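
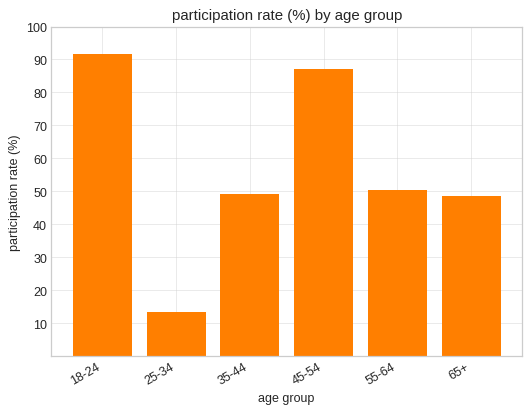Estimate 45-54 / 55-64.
≈ 1.8×

45-54 ≈ 90, 55-64 ≈ 50; 90/50 ≈ 1.8.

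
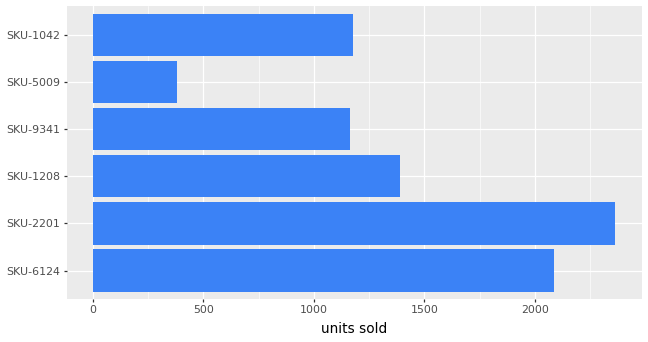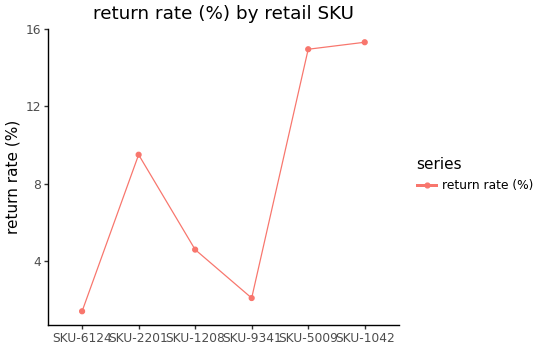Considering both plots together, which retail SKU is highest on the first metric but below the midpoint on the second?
SKU-6124

Chart 2 median return rate (%) ≈ 8; below-median retail SKUs: SKU-6124, SKU-1208, SKU-9341. Among those, SKU-6124 has the highest units sold (≈ 2000).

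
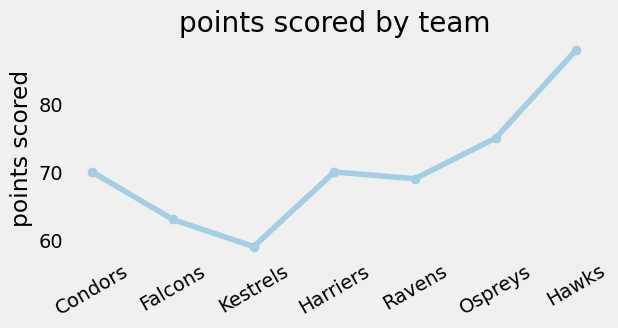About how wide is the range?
Max Hawks ≈ 90, min Kestrels ≈ 60; range ≈ 30.

≈ 30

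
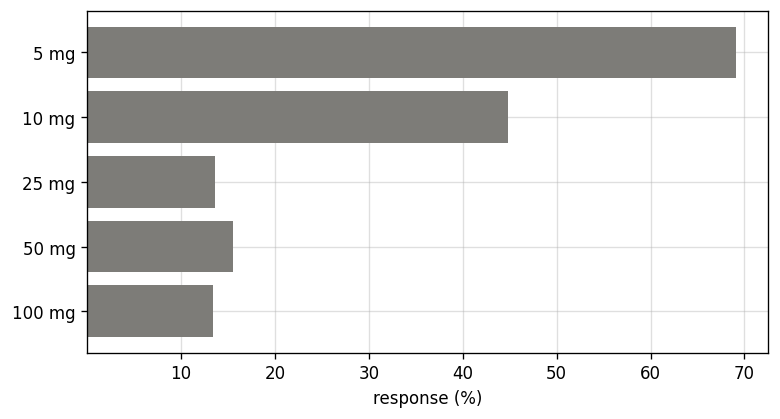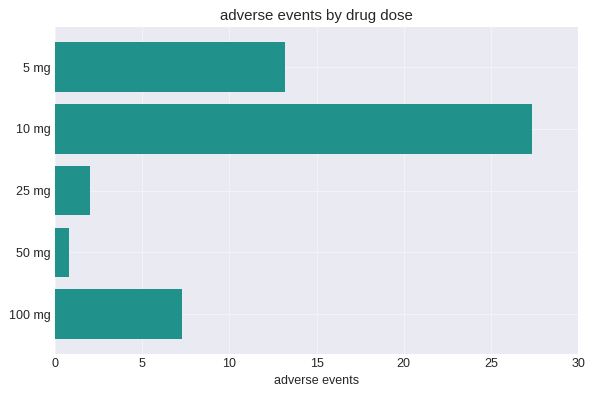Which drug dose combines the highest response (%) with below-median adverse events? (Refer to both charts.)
Chart 2 median adverse events ≈ 5; below-median drug doses: 25 mg, 50 mg. Among those, 50 mg has the highest response (%) (≈ 20).

50 mg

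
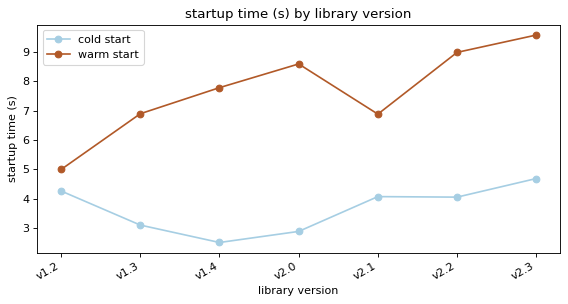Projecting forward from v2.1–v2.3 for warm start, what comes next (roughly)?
≈ 11.5

Last three: 7, 9, 10 → slope ≈ 1.5/step → next ≈ 11.5.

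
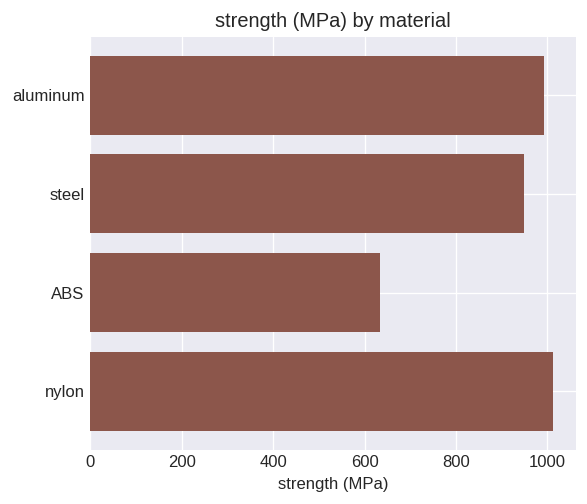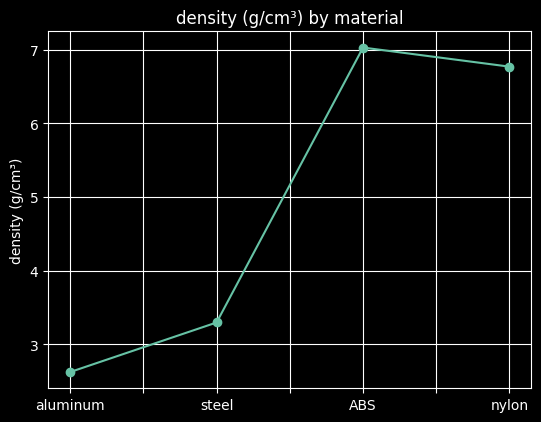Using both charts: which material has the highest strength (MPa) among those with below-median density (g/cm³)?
Chart 2 median density (g/cm³) ≈ 5; below-median materials: aluminum, steel. Among those, aluminum has the highest strength (MPa) (≈ 1000).

aluminum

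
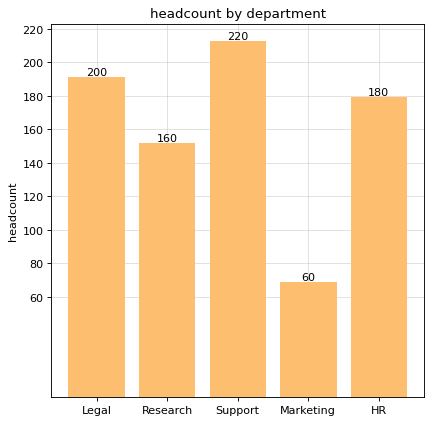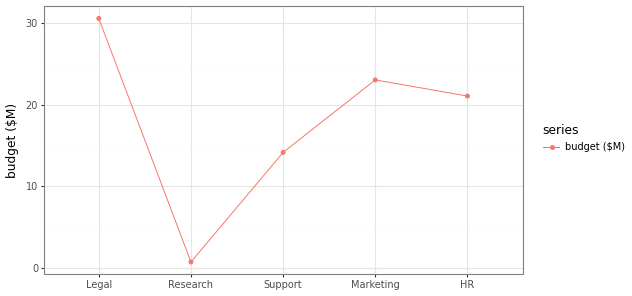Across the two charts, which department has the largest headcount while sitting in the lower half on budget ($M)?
Chart 2 median budget ($M) ≈ 20; below-median departments: Research, Support. Among those, Support has the highest headcount (≈ 220).

Support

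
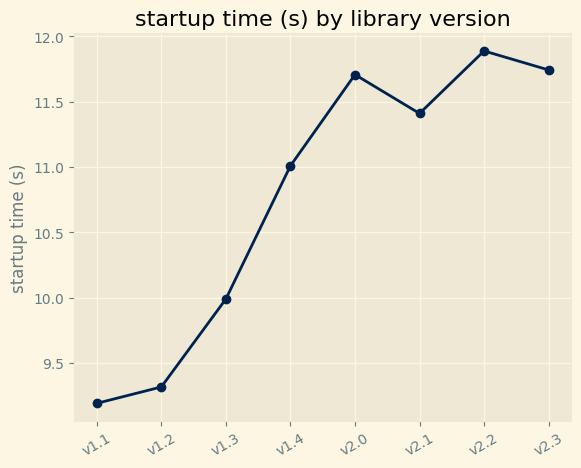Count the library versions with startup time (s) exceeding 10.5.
Above 10.5: v1.4, v2.0, v2.1, v2.2, v2.3.

5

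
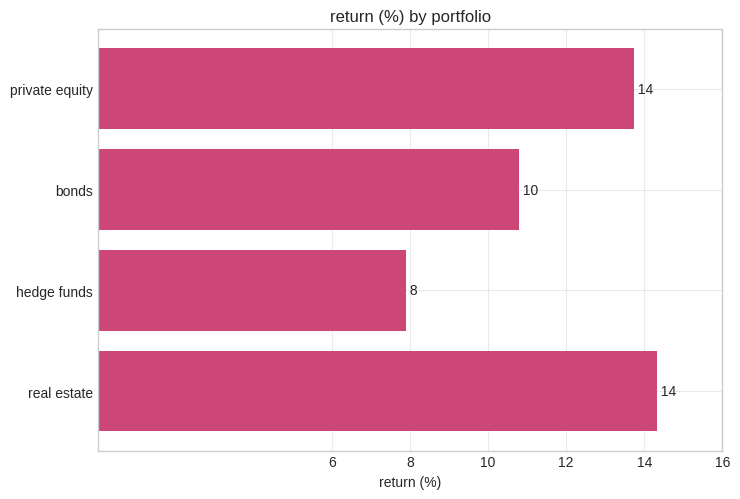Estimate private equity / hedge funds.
≈ 1.75×

private equity ≈ 14, hedge funds ≈ 8; 14/8 ≈ 1.75.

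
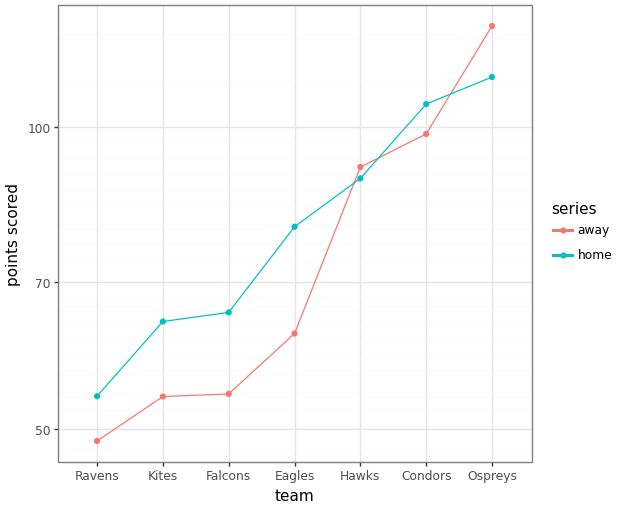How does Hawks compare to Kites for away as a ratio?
≈ 1.8×

Hawks ≈ 90, Kites ≈ 50; 90/50 ≈ 1.8.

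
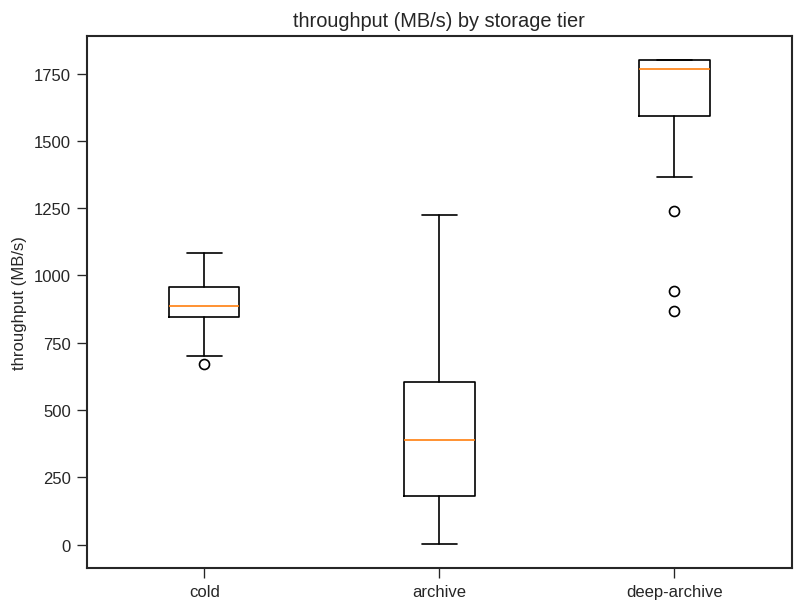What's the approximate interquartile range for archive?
≈ 400

Q3 ≈ 600, Q1 ≈ 200; IQR ≈ 400.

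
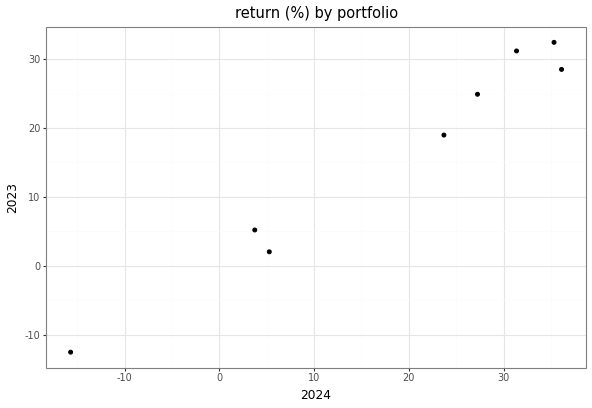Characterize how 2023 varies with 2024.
Points are positively correlated; strong (|r| ≈ 1.0).

positive, strong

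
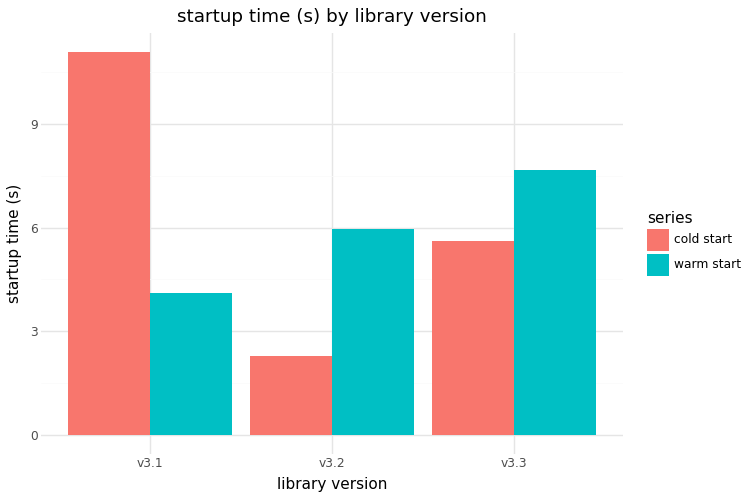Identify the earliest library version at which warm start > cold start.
v3.2

v3.1: warm start ≈ 4 vs cold start ≈ 11 (not yet); v3.2: warm start ≈ 6 vs cold start ≈ 2 (first crossover).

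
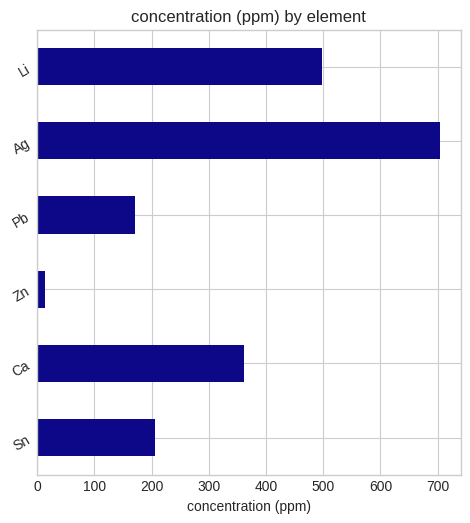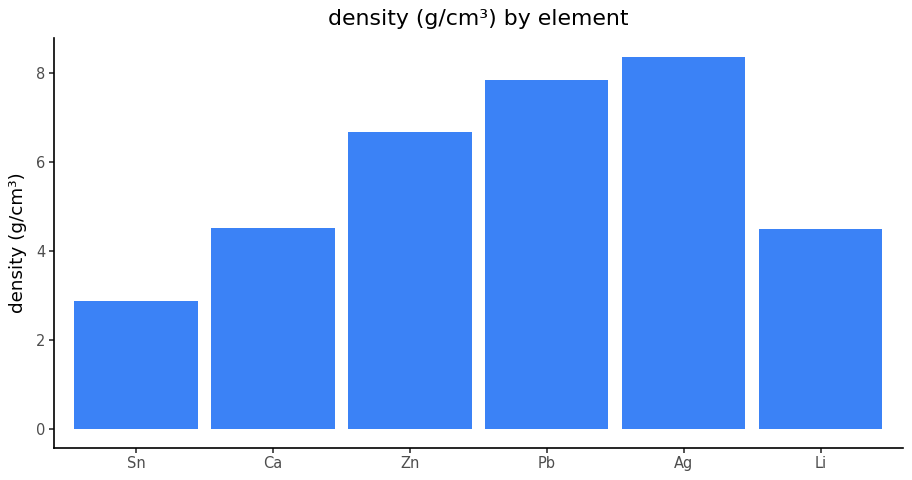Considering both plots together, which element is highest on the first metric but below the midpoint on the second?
Li

Chart 2 median density (g/cm³) ≈ 6; below-median elements: Sn, Ca, Li. Among those, Li has the highest concentration (ppm) (≈ 500).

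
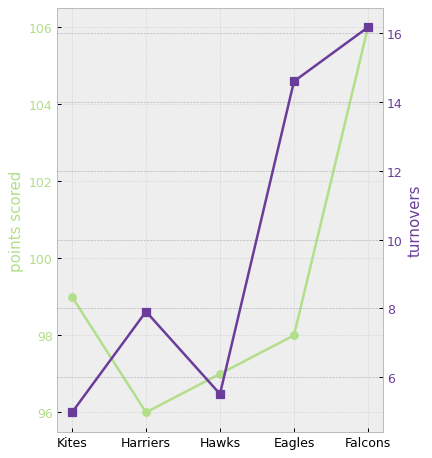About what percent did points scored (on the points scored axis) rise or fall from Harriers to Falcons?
Harriers ≈ 96, Falcons ≈ 106; (106 − 96) / 96 ≈ +10.4%.

≈ +10.4%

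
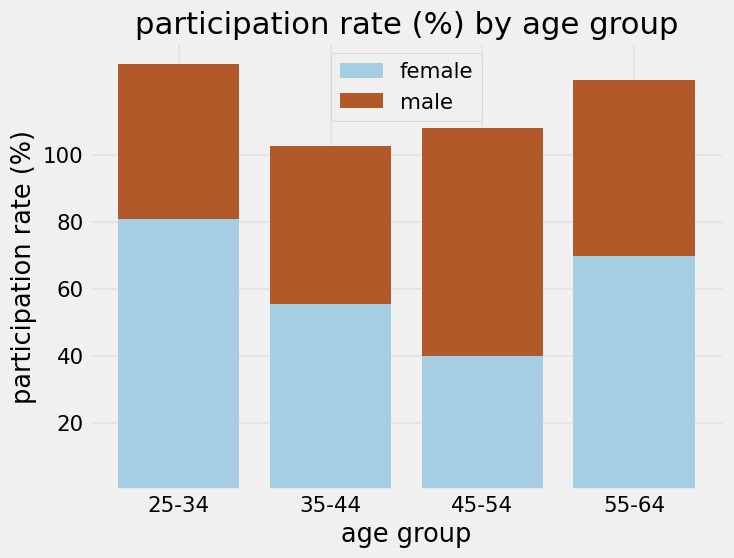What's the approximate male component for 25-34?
male top ≈ 120, bottom ≈ 80; segment ≈ 40.

≈ 40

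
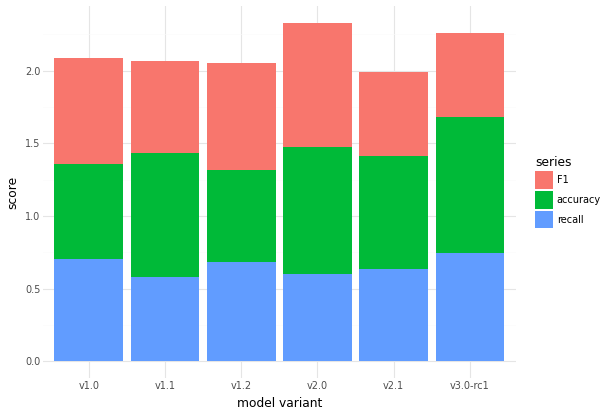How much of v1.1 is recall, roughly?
≈ 0.6

recall top ≈ 0.6, bottom ≈ 0.0; segment ≈ 0.6.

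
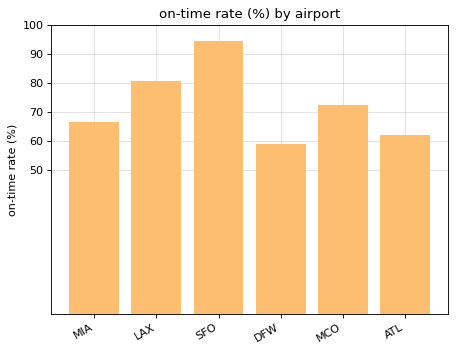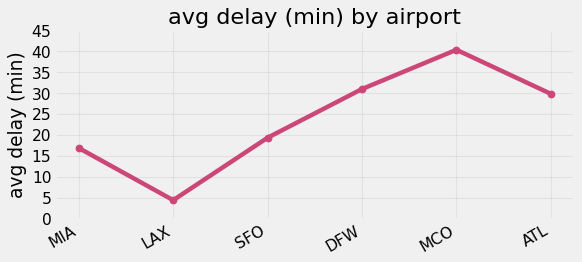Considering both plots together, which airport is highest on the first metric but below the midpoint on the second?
SFO

Chart 2 median avg delay (min) ≈ 25; below-median airports: MIA, LAX, SFO. Among those, SFO has the highest on-time rate (%) (≈ 90).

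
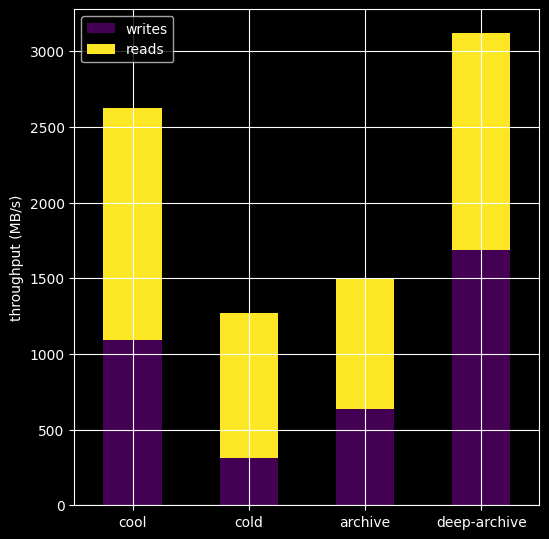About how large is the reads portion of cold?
≈ 1000

reads top ≈ 1500, bottom ≈ 500; segment ≈ 1000.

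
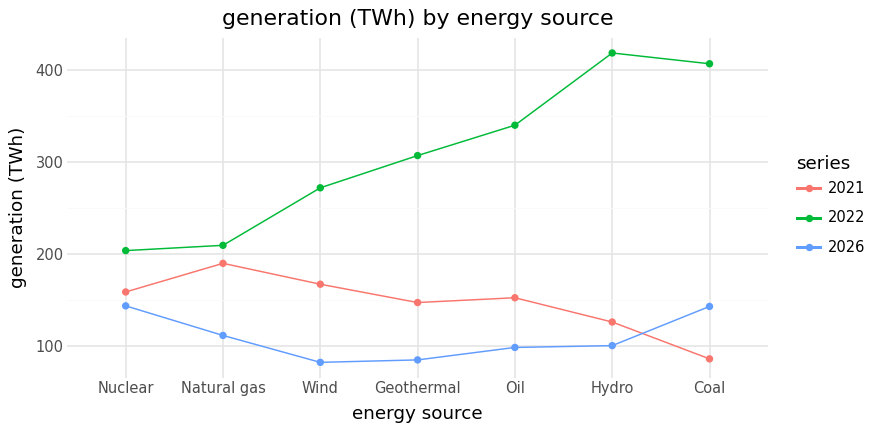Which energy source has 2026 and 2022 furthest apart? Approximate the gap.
Hydro: 2026 ≈ 100, 2022 ≈ 400 → gap ≈ 300. Next-largest (Coal) is only ≈ 250.

Hydro, ≈ 300 TWh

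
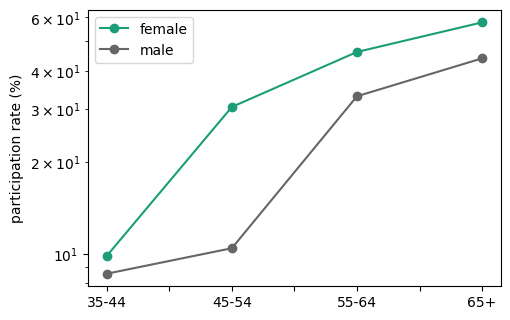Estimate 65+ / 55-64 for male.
65+ ≈ 45, 55-64 ≈ 35; 45/35 ≈ 1.29.

≈ 1.29×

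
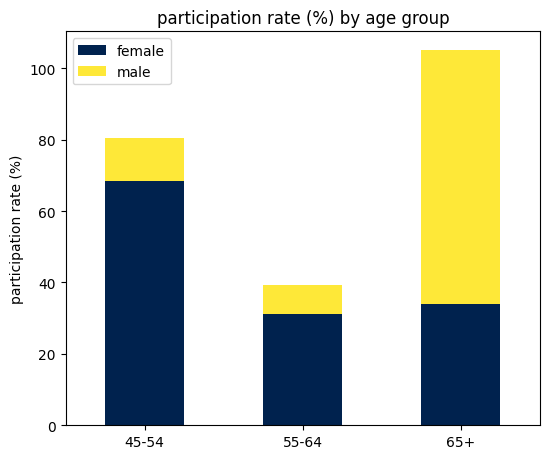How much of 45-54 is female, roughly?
≈ 70

female top ≈ 70, bottom ≈ 0; segment ≈ 70.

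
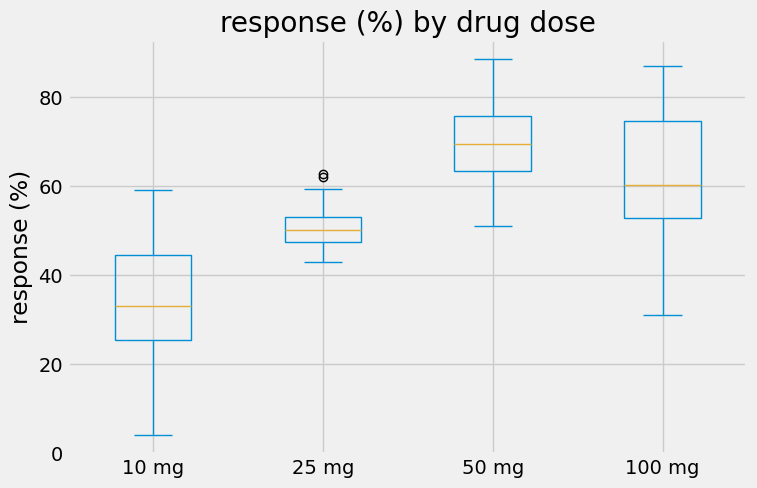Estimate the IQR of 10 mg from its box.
Q3 ≈ 45, Q1 ≈ 25; IQR ≈ 20.

≈ 20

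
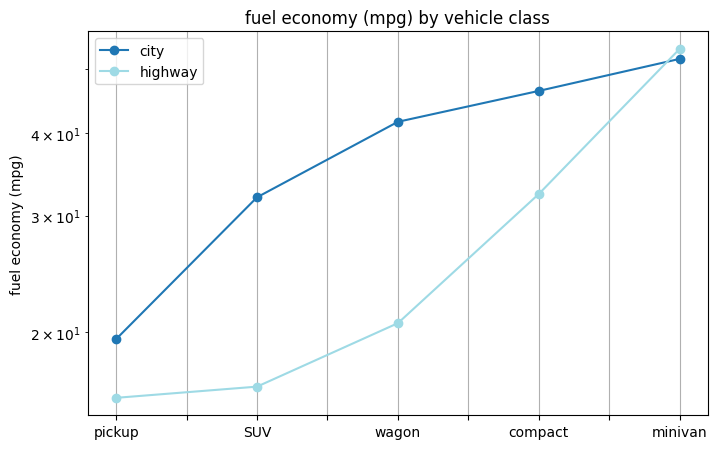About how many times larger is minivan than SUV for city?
≈ 1.67×

minivan ≈ 50, SUV ≈ 30; 50/30 ≈ 1.67.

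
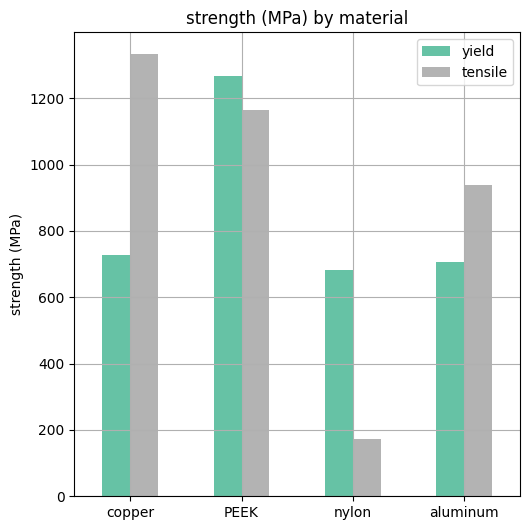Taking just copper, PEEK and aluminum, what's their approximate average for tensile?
(1400 + 1200 + 1000) / 3 ≈ 1200.

≈ 1200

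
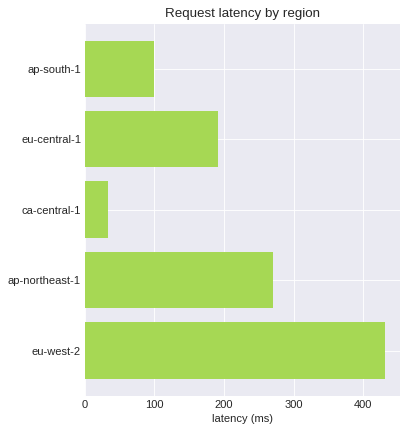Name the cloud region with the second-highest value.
Top 3: eu-west-2 ≈ 450, ap-northeast-1 ≈ 250, eu-central-1 ≈ 200.

ap-northeast-1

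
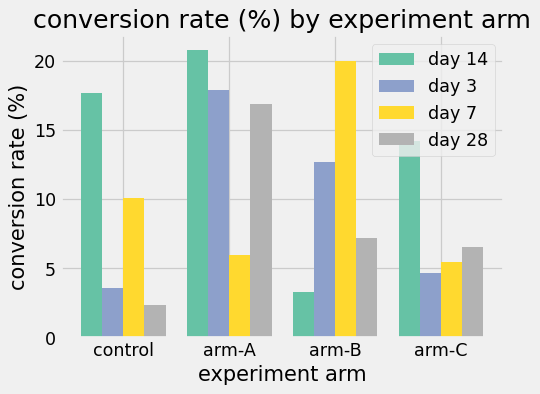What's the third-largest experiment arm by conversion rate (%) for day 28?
arm-C

Top 4 for day 28: arm-A ≈ 16, arm-B ≈ 8, arm-C ≈ 6, control ≈ 2.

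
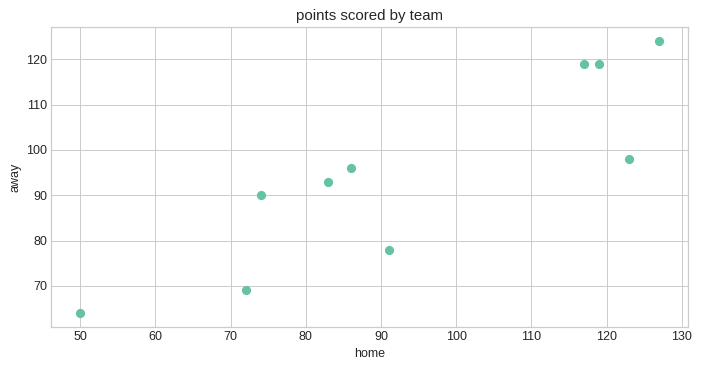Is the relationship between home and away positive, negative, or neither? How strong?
positive, strong

Points are positively correlated; strong (|r| ≈ 0.9).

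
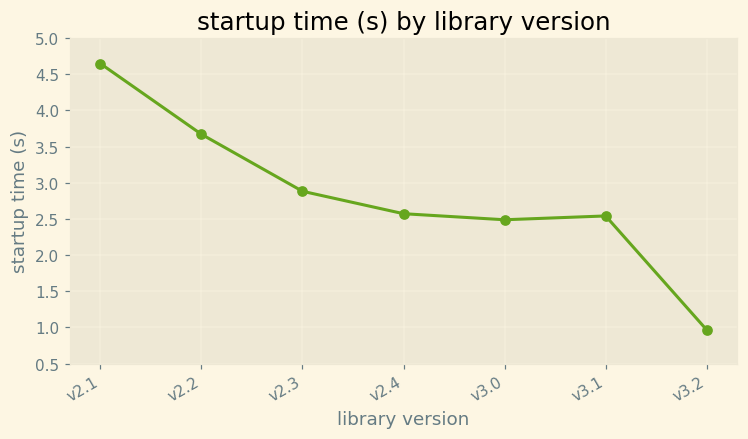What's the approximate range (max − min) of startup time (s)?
≈ 3.5

Max v2.1 ≈ 4.5, min v3.2 ≈ 1.0; range ≈ 3.5.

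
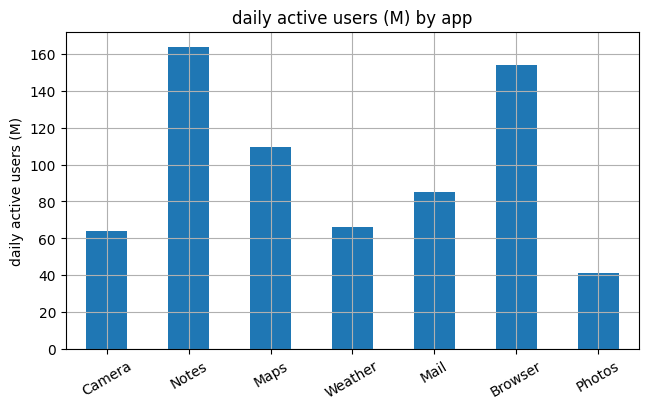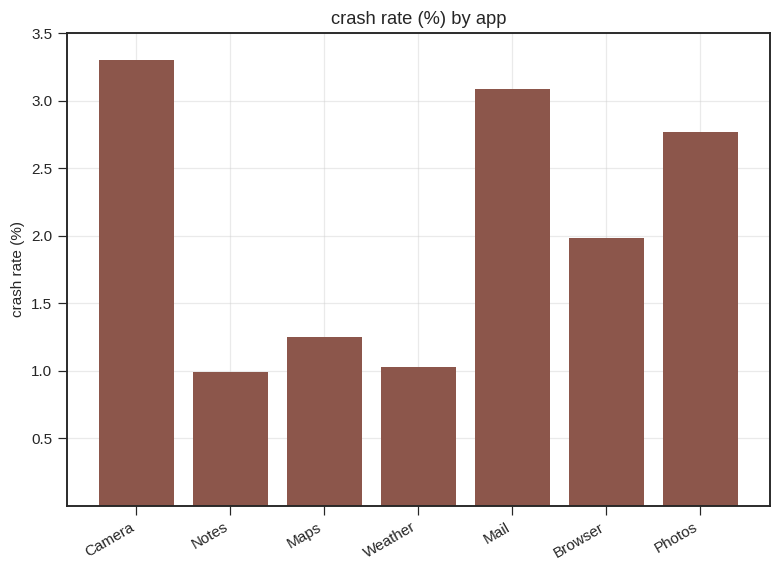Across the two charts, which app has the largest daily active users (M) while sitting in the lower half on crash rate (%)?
Notes

Chart 2 median crash rate (%) ≈ 2; below-median apps: Notes, Maps, Weather. Among those, Notes has the highest daily active users (M) (≈ 160).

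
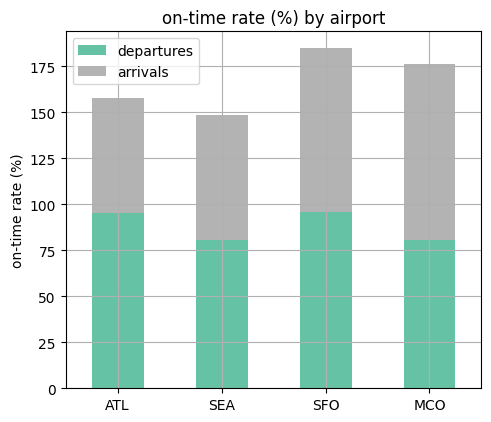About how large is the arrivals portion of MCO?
≈ 100

arrivals top ≈ 180, bottom ≈ 80; segment ≈ 100.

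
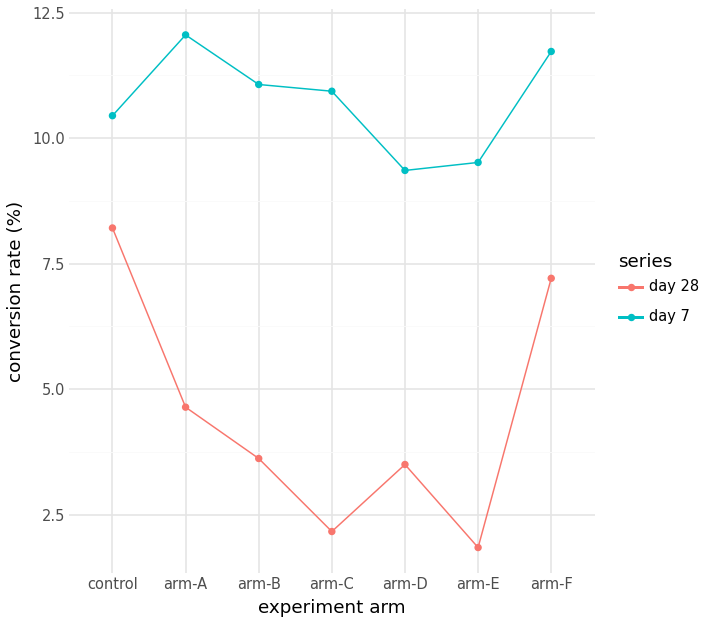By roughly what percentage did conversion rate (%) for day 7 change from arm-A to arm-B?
≈ -8.3%

arm-A ≈ 12, arm-B ≈ 11; (11 − 12) / 12 ≈ -8.3%.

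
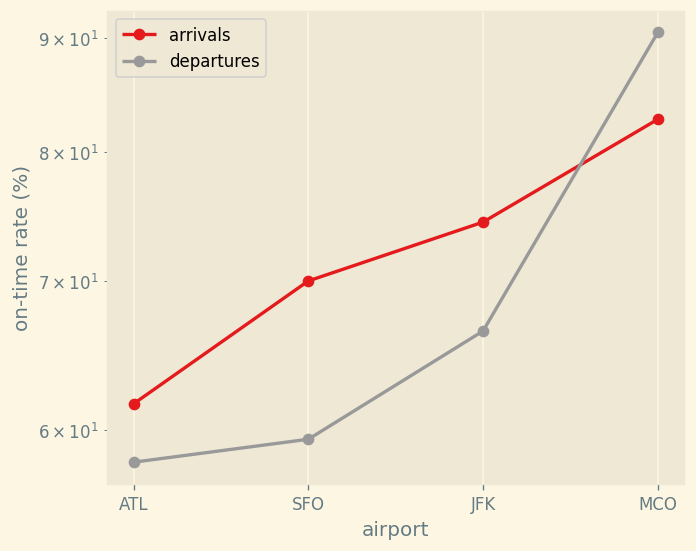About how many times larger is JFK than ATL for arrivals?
JFK ≈ 75, ATL ≈ 60; 75/60 ≈ 1.25.

≈ 1.25×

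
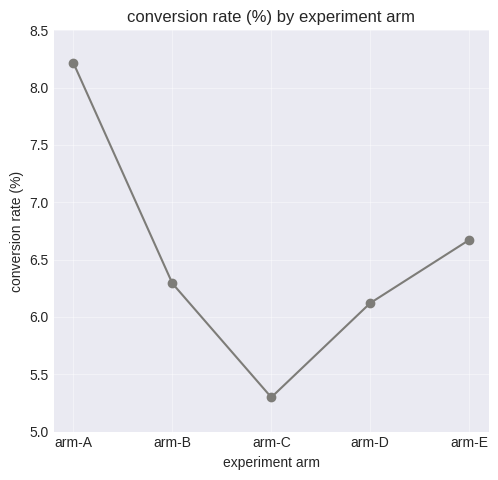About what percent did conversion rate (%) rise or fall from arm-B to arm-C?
arm-B ≈ 6.5, arm-C ≈ 5.5; (5.5 − 6.5) / 6.5 ≈ -15.4%.

≈ -15.4%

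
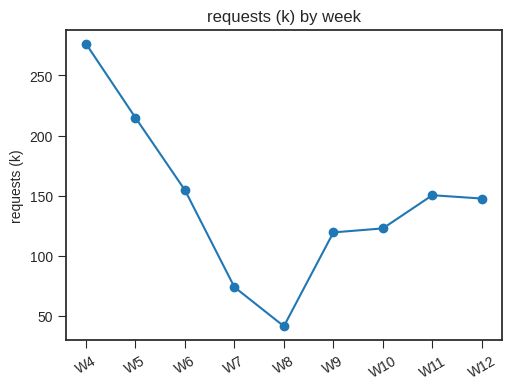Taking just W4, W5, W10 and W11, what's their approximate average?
(280 + 220 + 120 + 160) / 4 ≈ 195.

≈ 195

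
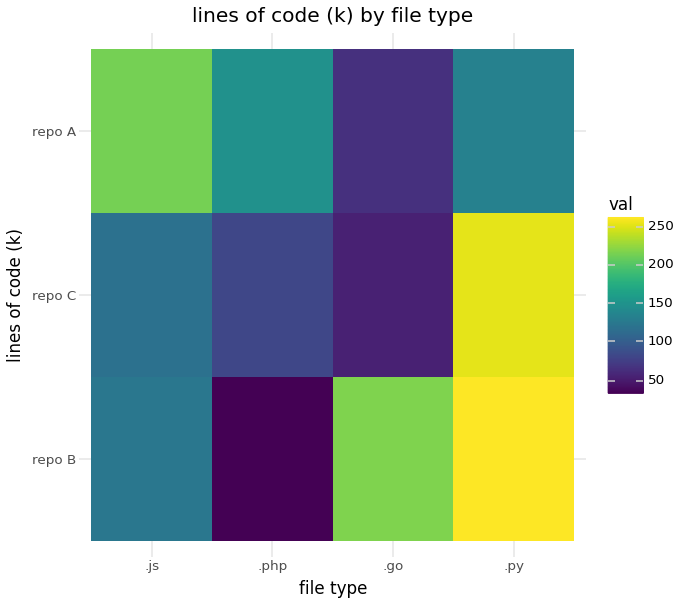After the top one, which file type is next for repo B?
Top 3 for repo B: .py ≈ 260, .go ≈ 220, .js ≈ 120.

.go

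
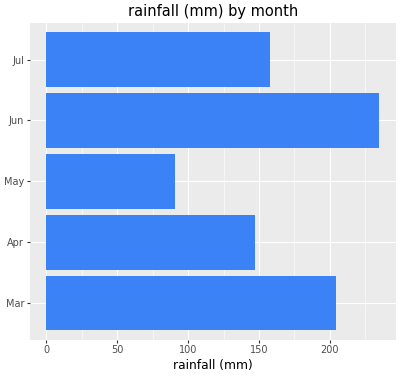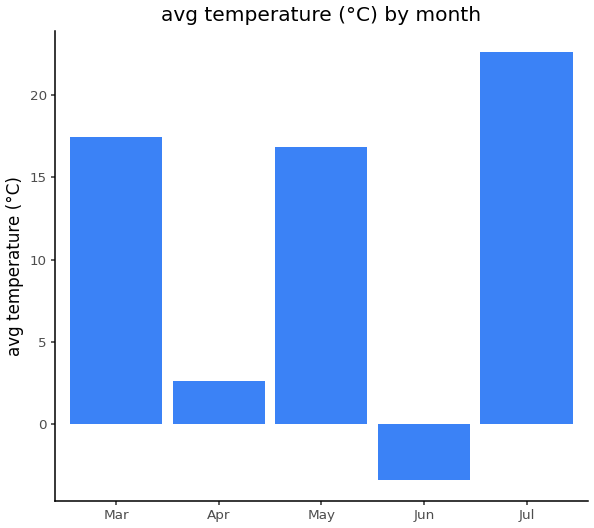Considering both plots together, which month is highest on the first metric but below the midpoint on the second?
Chart 2 median avg temperature (°C) ≈ 15; below-median months: Apr, Jun. Among those, Jun has the highest rainfall (mm) (≈ 225).

Jun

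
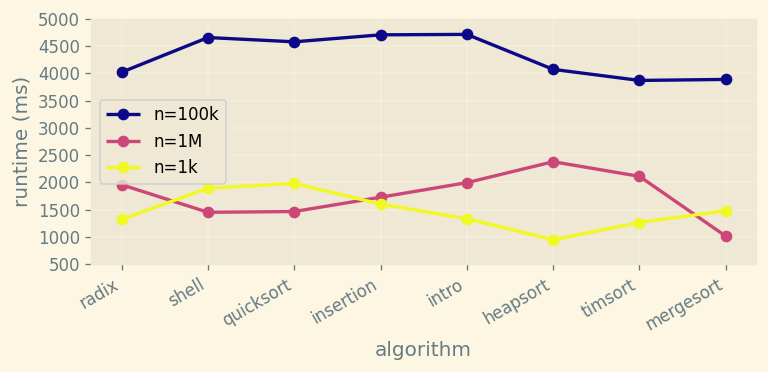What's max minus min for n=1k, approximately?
≈ 1000

Max quicksort ≈ 2000, min heapsort ≈ 1000; range ≈ 1000.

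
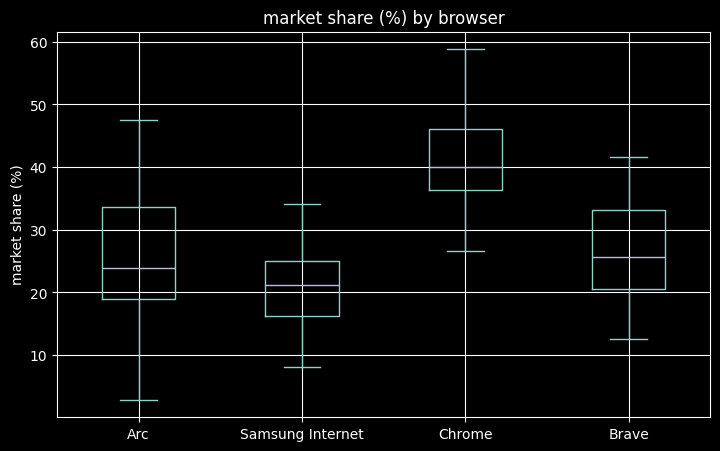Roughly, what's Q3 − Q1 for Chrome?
Q3 ≈ 46, Q1 ≈ 36; IQR ≈ 10.

≈ 10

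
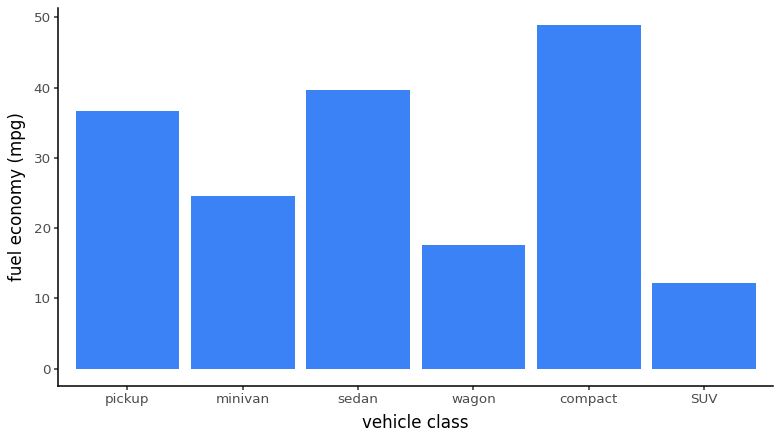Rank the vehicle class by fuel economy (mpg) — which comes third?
Top 4: compact ≈ 50, sedan ≈ 40, pickup ≈ 35, minivan ≈ 25.

pickup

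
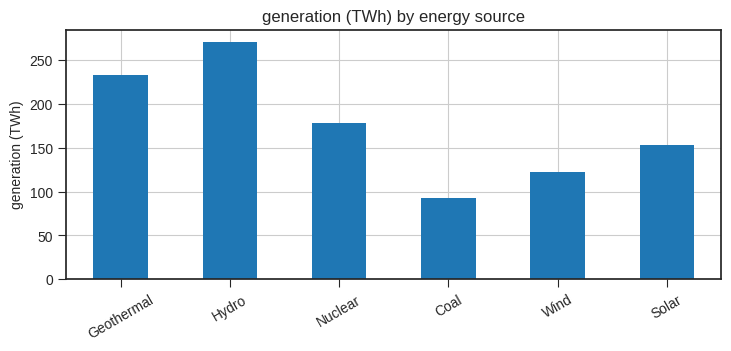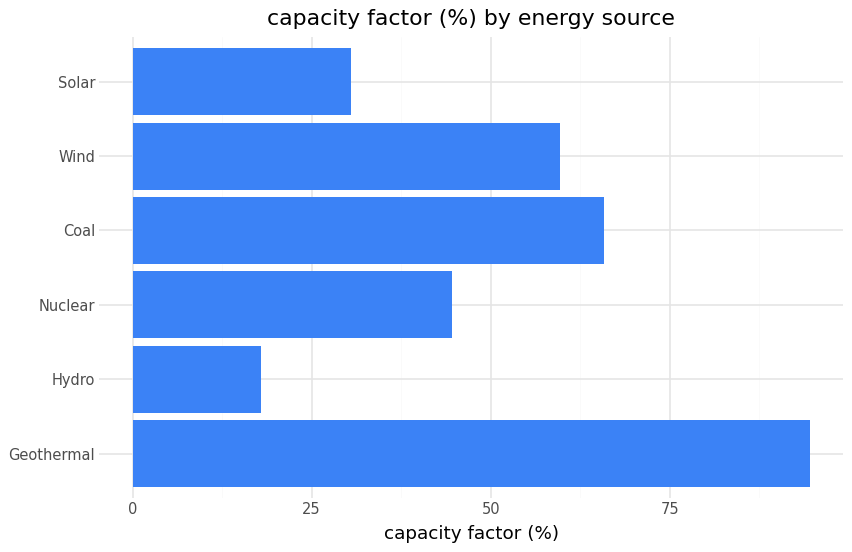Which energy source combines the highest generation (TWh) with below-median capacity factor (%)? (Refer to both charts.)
Hydro

Chart 2 median capacity factor (%) ≈ 50; below-median energy sources: Hydro, Nuclear, Solar. Among those, Hydro has the highest generation (TWh) (≈ 275).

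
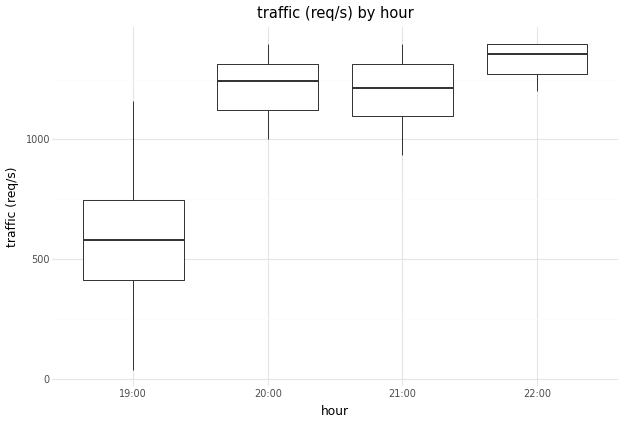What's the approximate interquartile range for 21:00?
≈ 200

Q3 ≈ 1300, Q1 ≈ 1100; IQR ≈ 200.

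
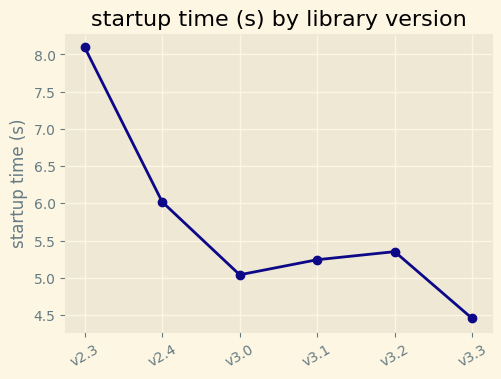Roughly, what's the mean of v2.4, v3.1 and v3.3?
≈ 5.17

(6.0 + 5.0 + 4.5) / 3 ≈ 5.17.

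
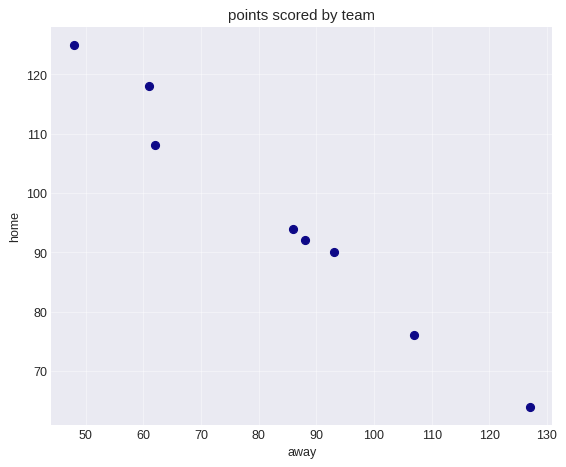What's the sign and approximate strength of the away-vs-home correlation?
negative, strong

Points are negatively correlated; strong (|r| ≈ 1.0).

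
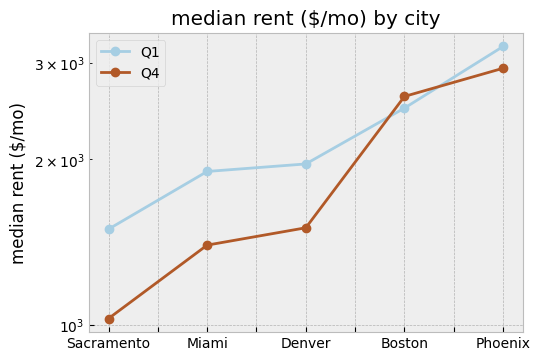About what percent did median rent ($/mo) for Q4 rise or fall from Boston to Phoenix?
≈ +15.4%

Boston ≈ 2600, Phoenix ≈ 3000; (3000 − 2600) / 2600 ≈ +15.4%.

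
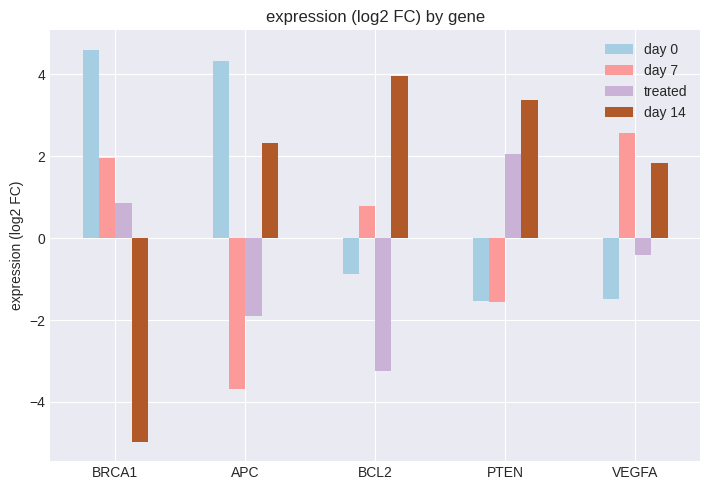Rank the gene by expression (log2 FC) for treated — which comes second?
BRCA1

Top 3 for treated: PTEN ≈ 2, BRCA1 ≈ 1, VEGFA ≈ 0.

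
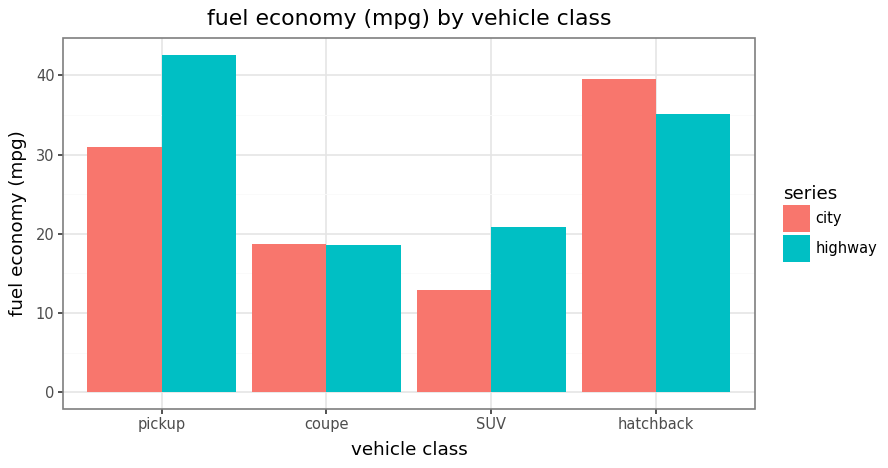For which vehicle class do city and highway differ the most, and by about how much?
pickup: city ≈ 30, highway ≈ 45 → gap ≈ 15. Next-largest (SUV) is only ≈ 5.

pickup, ≈ 15 mpg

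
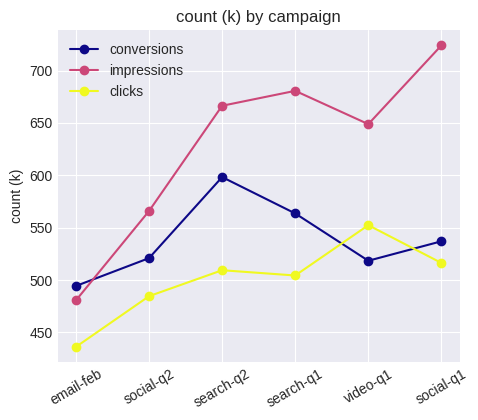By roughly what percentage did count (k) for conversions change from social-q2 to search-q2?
social-q2 ≈ 525, search-q2 ≈ 600; (600 − 525) / 525 ≈ +14.3%.

≈ +14.3%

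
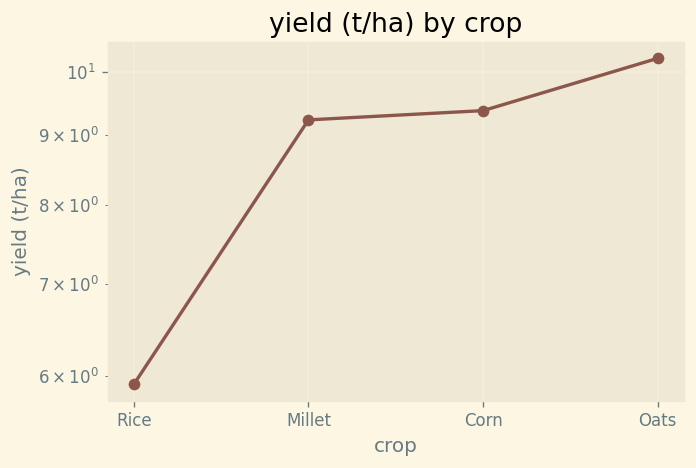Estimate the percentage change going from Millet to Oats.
Millet ≈ 9.0, Oats ≈ 10.0; (10.0 − 9.0) / 9.0 ≈ +11.1%.

≈ +11.1%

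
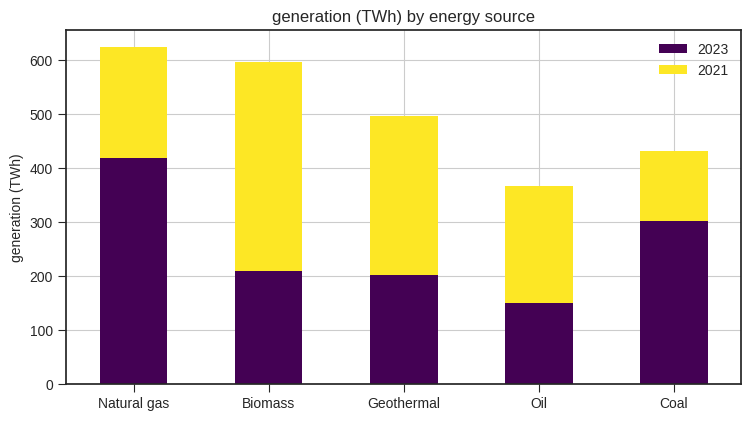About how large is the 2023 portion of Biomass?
2023 top ≈ 200, bottom ≈ 0; segment ≈ 200.

≈ 200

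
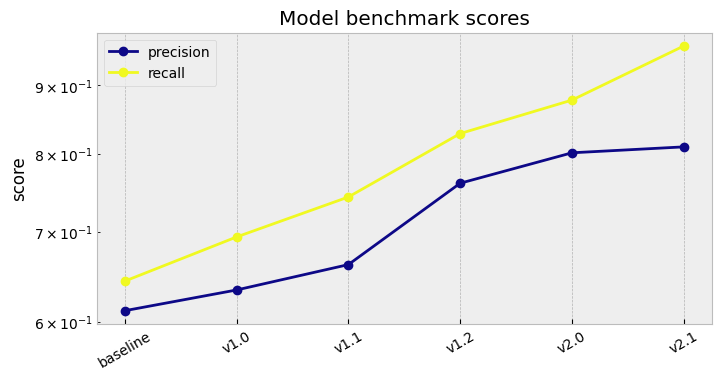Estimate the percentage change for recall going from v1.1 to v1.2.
v1.1 ≈ 0.75, v1.2 ≈ 0.85; (0.85 − 0.75) / 0.75 ≈ +13.3%.

≈ +13.3%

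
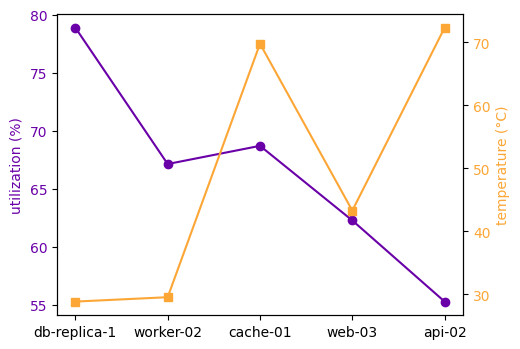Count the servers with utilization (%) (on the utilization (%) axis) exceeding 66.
3

Above 66: db-replica-1, worker-02, cache-01.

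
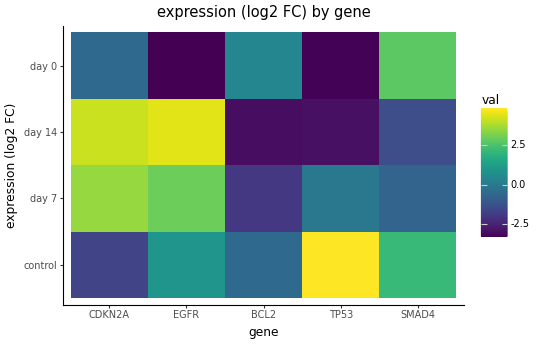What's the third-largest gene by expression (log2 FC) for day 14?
Top 4 for day 14: EGFR ≈ 5, CDKN2A ≈ 4, SMAD4 ≈ -1, TP53 ≈ -3.

SMAD4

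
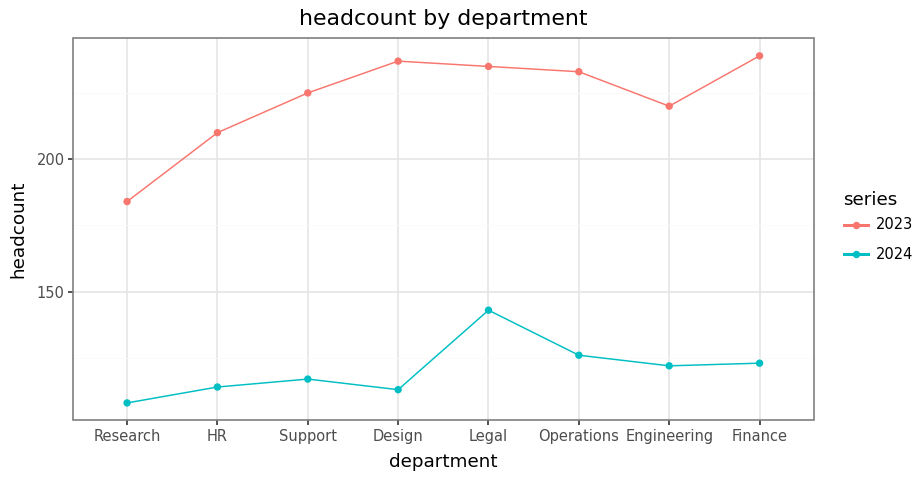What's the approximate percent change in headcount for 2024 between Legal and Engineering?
≈ -14.3%

Legal ≈ 140, Engineering ≈ 120; (120 − 140) / 140 ≈ -14.3%.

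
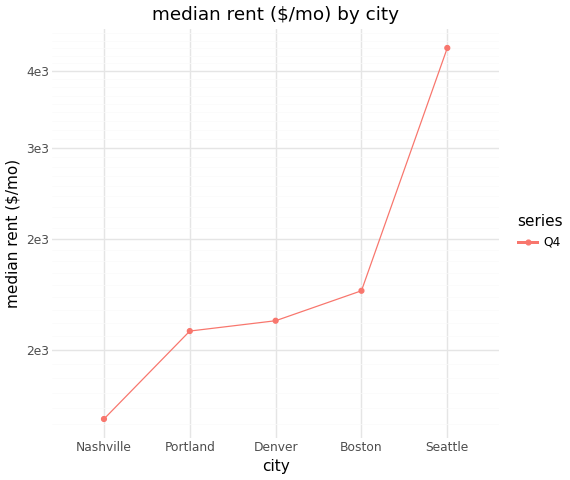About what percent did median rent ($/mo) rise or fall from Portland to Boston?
≈ +10%

Portland ≈ 2000, Boston ≈ 2200; (2200 − 2000) / 2000 ≈ +10%.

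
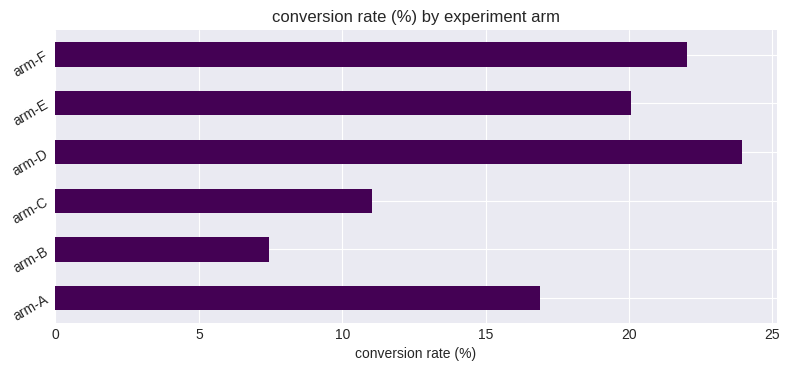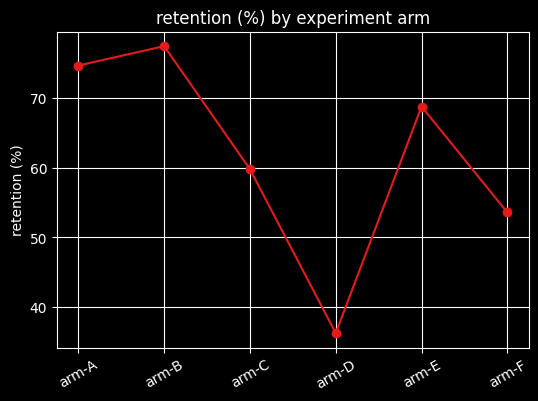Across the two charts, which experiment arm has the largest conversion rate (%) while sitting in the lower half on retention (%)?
arm-D

Chart 2 median retention (%) ≈ 60; below-median experiment arms: arm-C, arm-D, arm-F. Among those, arm-D has the highest conversion rate (%) (≈ 25).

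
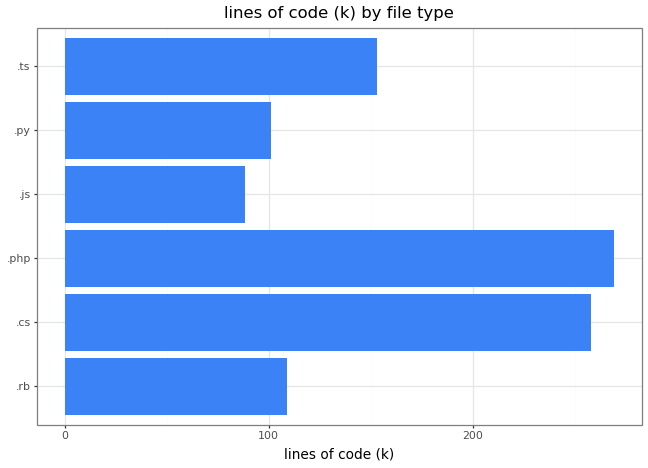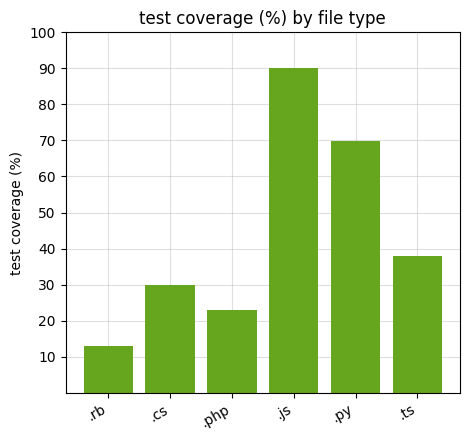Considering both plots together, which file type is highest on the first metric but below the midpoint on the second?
Chart 2 median test coverage (%) ≈ 30; below-median file types: .rb, .cs, .php. Among those, .php has the highest lines of code (k) (≈ 275).

.php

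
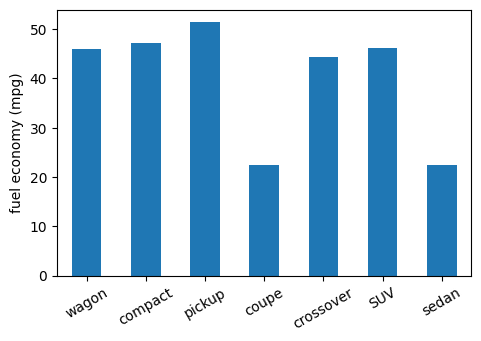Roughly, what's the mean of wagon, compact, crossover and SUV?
≈ 45

(45 + 45 + 45 + 45) / 4 ≈ 45.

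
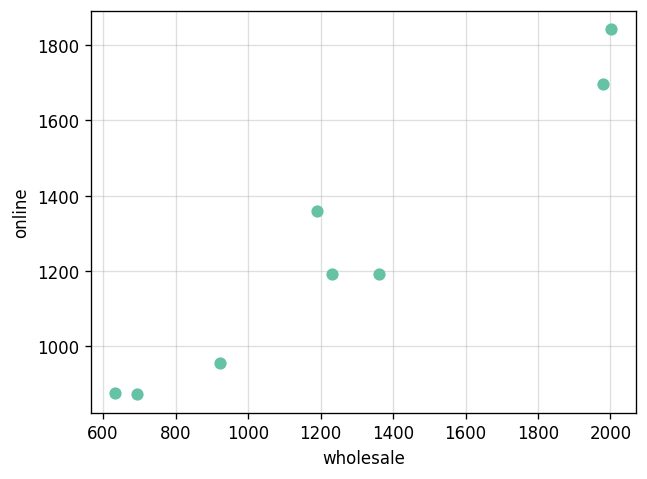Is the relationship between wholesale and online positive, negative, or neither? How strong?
Points are positively correlated; strong (|r| ≈ 1.0).

positive, strong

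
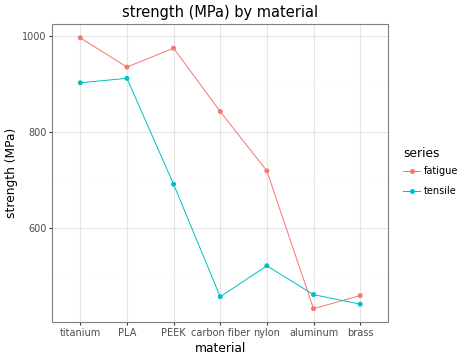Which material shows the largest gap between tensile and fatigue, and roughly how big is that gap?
carbon fiber: tensile ≈ 450, fatigue ≈ 850 → gap ≈ 400. Next-largest (PEEK) is only ≈ 250.

carbon fiber, ≈ 400 MPa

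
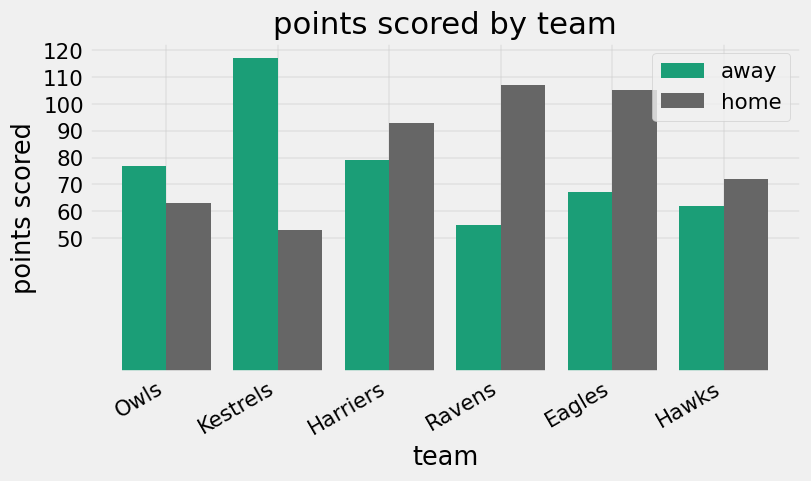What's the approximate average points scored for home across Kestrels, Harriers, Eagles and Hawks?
(50 + 90 + 100 + 70) / 4 ≈ 78.

≈ 78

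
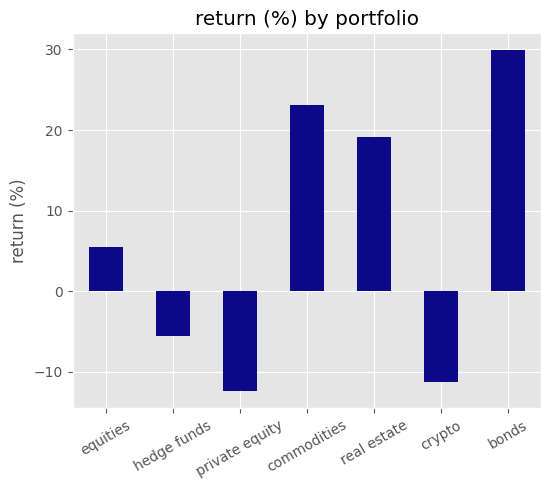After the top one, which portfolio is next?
commodities

Top 3: bonds ≈ 30, commodities ≈ 25, real estate ≈ 20.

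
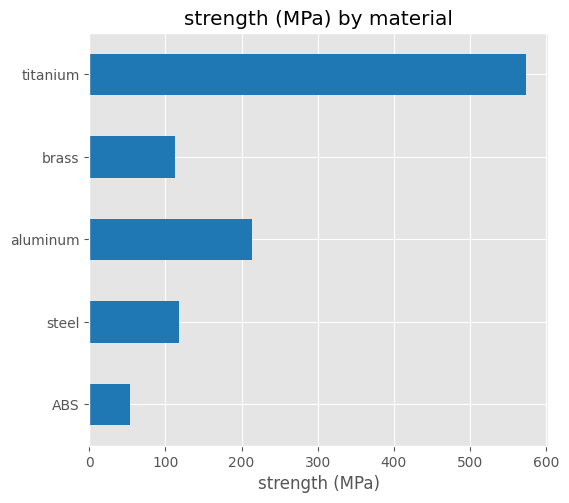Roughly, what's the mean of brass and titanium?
≈ 325

(100 + 550) / 2 ≈ 325.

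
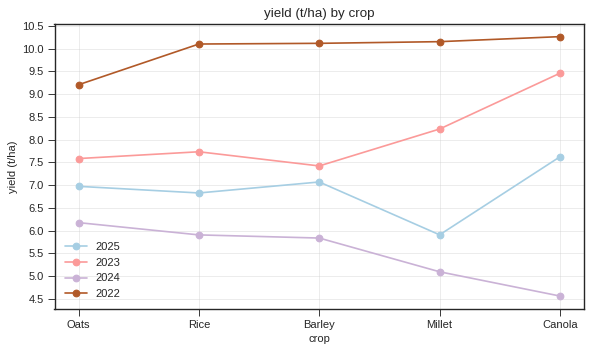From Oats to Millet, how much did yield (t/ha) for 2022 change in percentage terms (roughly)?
≈ +11.1%

Oats ≈ 9.0, Millet ≈ 10.0; (10.0 − 9.0) / 9.0 ≈ +11.1%.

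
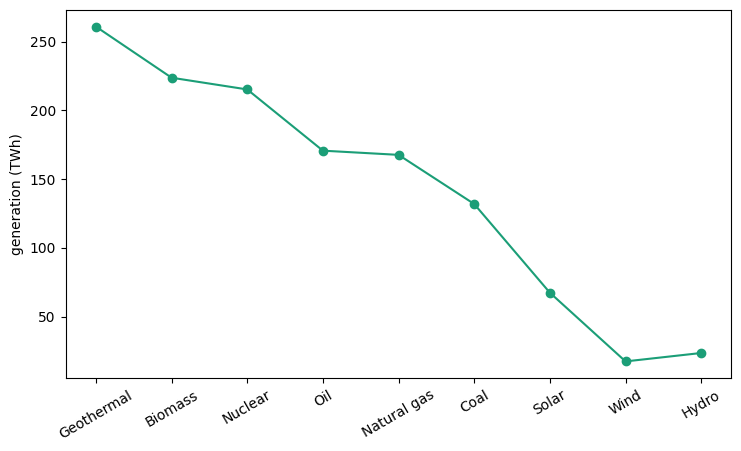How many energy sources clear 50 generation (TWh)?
7

Above 50: Geothermal, Biomass, Nuclear, Oil, Natural gas, Coal, Solar.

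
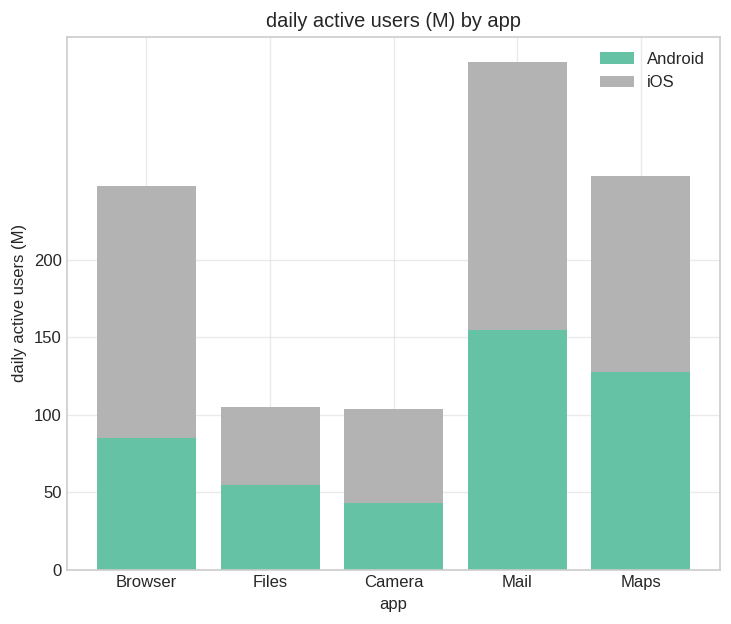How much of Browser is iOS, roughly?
iOS top ≈ 250, bottom ≈ 100; segment ≈ 150.

≈ 150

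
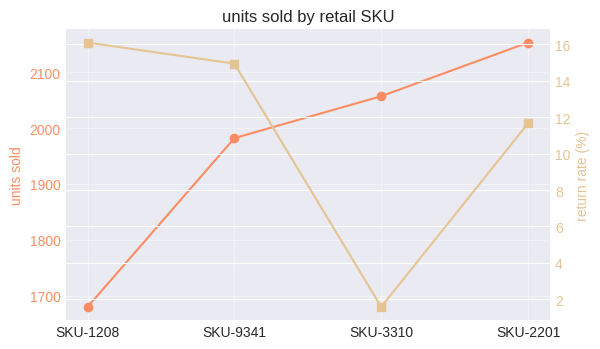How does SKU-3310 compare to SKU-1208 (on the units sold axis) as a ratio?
≈ 1.21×

SKU-3310 ≈ 2050, SKU-1208 ≈ 1700; 2050/1700 ≈ 1.21.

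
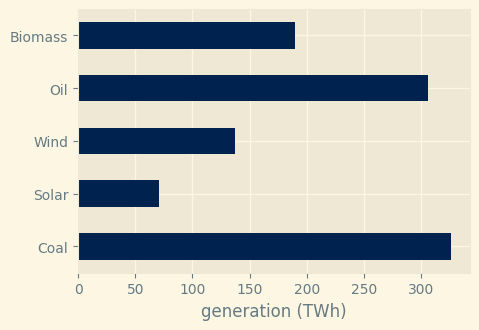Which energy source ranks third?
Top 4: Coal ≈ 350, Oil ≈ 300, Biomass ≈ 200, Wind ≈ 150.

Biomass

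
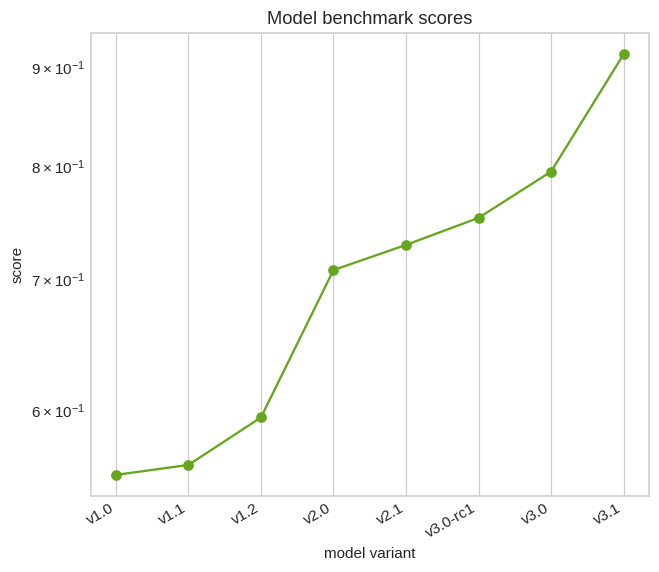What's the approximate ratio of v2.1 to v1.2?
≈ 1.25×

v2.1 ≈ 0.75, v1.2 ≈ 0.60; 0.75/0.60 ≈ 1.25.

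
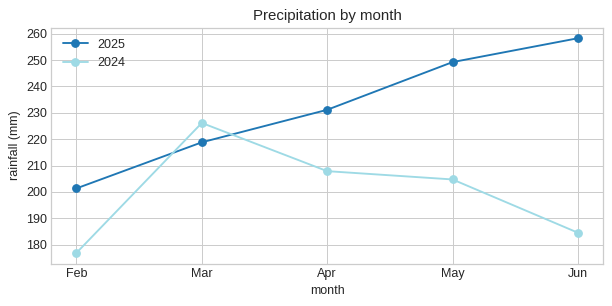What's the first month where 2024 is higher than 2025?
Mar

Feb: 2024 ≈ 180 vs 2025 ≈ 200 (not yet); Mar: 2024 ≈ 230 vs 2025 ≈ 220 (first crossover).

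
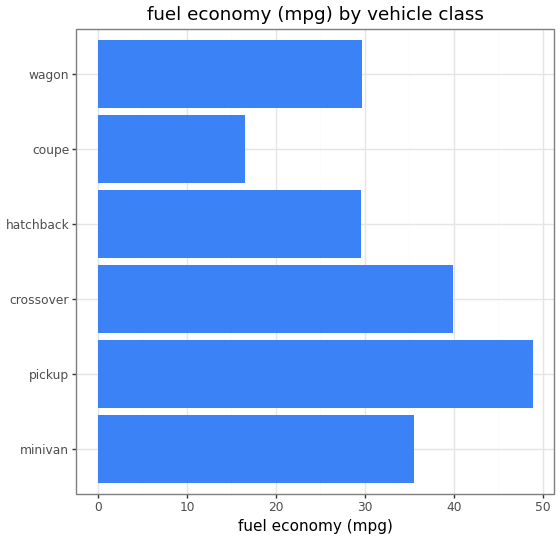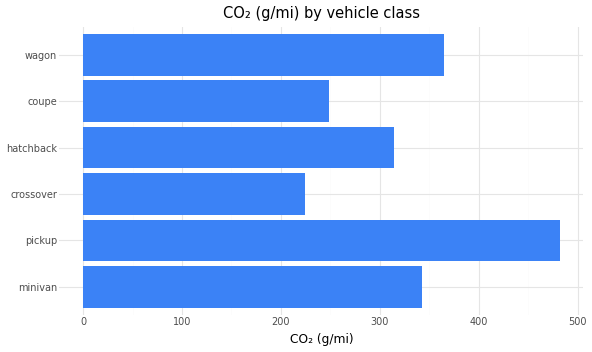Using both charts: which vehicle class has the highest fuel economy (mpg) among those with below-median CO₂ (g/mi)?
Chart 2 median CO₂ (g/mi) ≈ 350; below-median vehicle classes: crossover, hatchback, coupe. Among those, crossover has the highest fuel economy (mpg) (≈ 40).

crossover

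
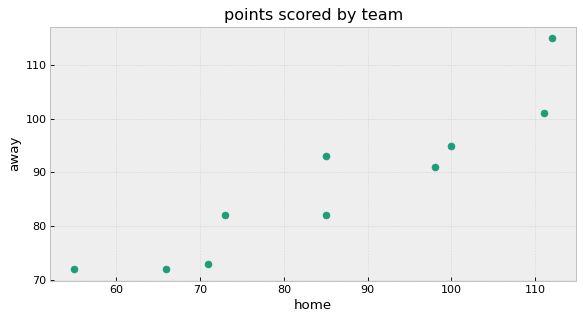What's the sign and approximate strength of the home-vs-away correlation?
Points are positively correlated; strong (|r| ≈ 0.9).

positive, strong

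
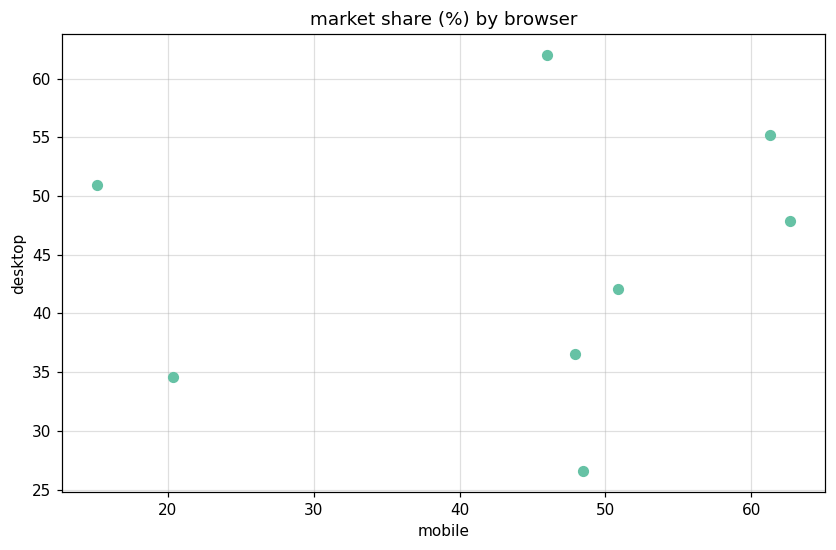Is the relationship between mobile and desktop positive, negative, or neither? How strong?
Points are roughly uncorrelated; weak (|r| ≈ 0.1).

no clear correlation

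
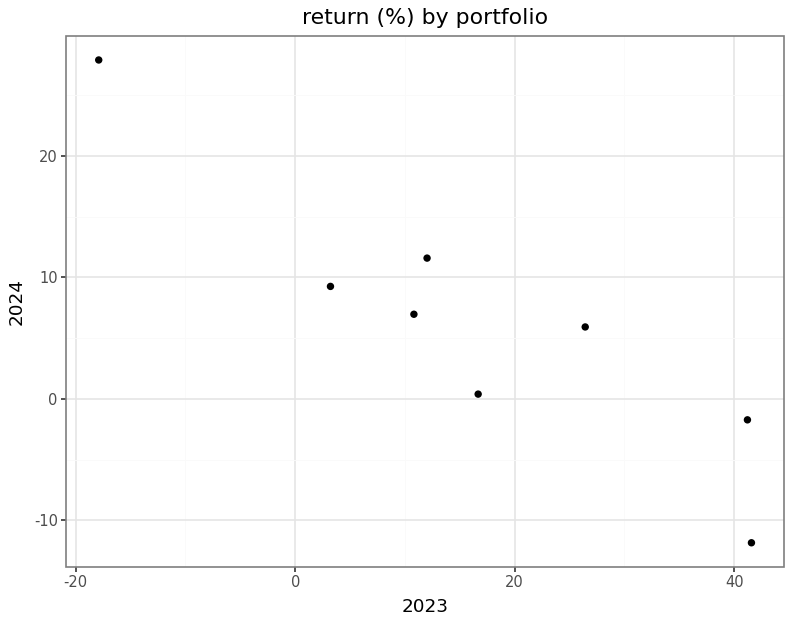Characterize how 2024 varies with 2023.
negative, strong

Points are negatively correlated; strong (|r| ≈ 0.9).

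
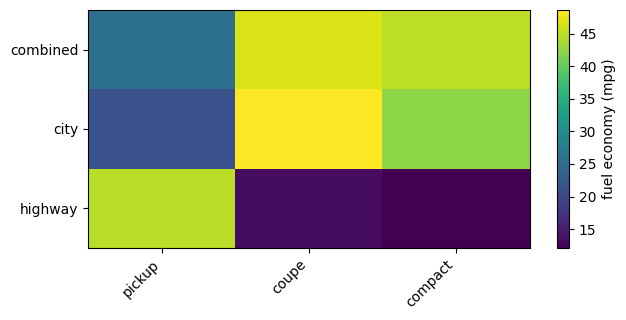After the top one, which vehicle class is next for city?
compact

Top 3 for city: coupe ≈ 50, compact ≈ 40, pickup ≈ 20.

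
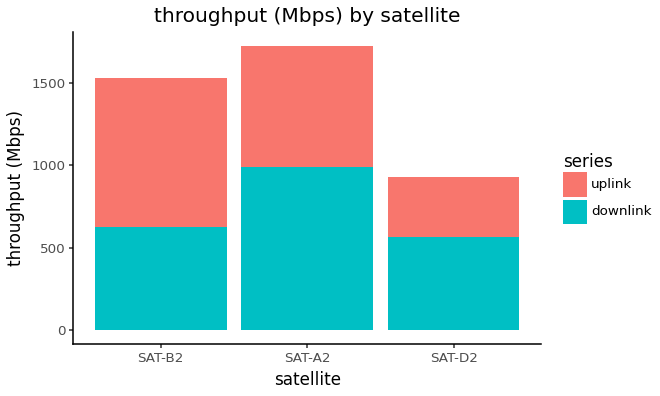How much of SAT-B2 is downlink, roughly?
downlink top ≈ 600, bottom ≈ 0; segment ≈ 600.

≈ 600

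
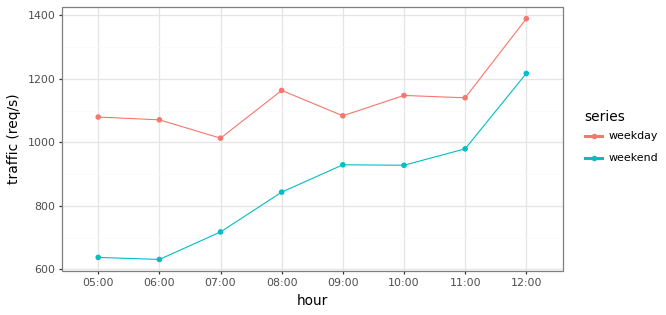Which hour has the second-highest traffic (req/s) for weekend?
11:00

Top 3 for weekend: 12:00 ≈ 1200, 11:00 ≈ 1000, 09:00 ≈ 900.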